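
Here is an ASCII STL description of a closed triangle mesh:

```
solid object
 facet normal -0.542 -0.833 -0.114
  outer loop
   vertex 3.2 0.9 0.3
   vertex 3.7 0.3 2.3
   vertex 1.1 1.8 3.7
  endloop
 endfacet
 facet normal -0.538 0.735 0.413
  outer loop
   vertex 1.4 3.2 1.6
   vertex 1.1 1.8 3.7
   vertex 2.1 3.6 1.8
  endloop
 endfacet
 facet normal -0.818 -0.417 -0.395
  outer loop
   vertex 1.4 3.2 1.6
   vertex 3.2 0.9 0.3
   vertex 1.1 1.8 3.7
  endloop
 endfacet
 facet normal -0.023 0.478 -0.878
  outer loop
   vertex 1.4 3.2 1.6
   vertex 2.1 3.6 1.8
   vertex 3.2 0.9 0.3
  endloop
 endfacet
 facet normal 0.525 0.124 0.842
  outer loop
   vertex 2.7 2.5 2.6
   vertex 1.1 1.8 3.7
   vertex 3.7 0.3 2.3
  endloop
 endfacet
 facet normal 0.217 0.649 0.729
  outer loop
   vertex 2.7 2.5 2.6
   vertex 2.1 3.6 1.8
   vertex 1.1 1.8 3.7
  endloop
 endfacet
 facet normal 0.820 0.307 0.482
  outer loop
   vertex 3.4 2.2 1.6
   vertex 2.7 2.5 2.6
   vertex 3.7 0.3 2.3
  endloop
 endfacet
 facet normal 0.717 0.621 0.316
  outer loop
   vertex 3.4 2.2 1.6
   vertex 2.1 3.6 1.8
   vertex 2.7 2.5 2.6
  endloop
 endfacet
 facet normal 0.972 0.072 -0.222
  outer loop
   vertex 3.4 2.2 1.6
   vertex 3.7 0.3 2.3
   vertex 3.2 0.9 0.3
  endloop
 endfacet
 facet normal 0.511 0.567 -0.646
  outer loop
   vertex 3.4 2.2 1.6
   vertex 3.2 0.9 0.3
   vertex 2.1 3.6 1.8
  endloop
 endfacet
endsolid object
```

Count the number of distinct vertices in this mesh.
7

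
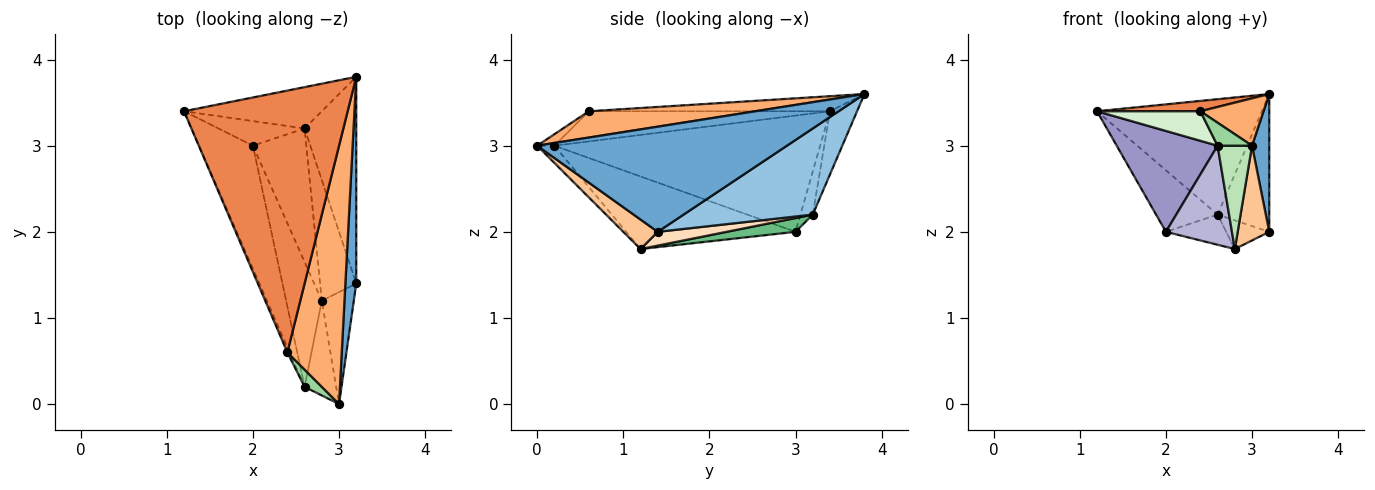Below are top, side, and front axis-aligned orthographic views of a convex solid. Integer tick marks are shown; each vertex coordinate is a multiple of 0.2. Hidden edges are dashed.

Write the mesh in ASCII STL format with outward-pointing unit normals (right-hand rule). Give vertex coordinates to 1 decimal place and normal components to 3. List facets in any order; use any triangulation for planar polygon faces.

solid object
 facet normal 0.992 -0.068 0.103
  outer loop
   vertex 3.0 0.0 3.0
   vertex 3.2 1.4 2.0
   vertex 3.2 3.8 3.6
  endloop
 endfacet
 facet normal 0.811 0.324 -0.487
  outer loop
   vertex 2.6 3.2 2.2
   vertex 3.2 3.8 3.6
   vertex 3.2 1.4 2.0
  endloop
 endfacet
 facet normal -0.153 0.930 -0.333
  outer loop
   vertex 2.6 3.2 2.2
   vertex 1.2 3.4 3.4
   vertex 3.2 3.8 3.6
  endloop
 endfacet
 facet normal -0.183 0.913 -0.365
  outer loop
   vertex 2.6 3.2 2.2
   vertex 2.0 3.0 2.0
   vertex 1.2 3.4 3.4
  endloop
 endfacet
 facet normal -0.092 -0.039 0.995
  outer loop
   vertex 2.4 0.6 3.4
   vertex 3.2 3.8 3.6
   vertex 1.2 3.4 3.4
  endloop
 endfacet
 facet normal 0.429 -0.163 0.888
  outer loop
   vertex 2.4 0.6 3.4
   vertex 3.0 0.0 3.0
   vertex 3.2 3.8 3.6
  endloop
 endfacet
 facet normal 0.576 -0.528 -0.624
  outer loop
   vertex 2.8 1.2 1.8
   vertex 3.2 1.4 2.0
   vertex 3.0 0.0 3.0
  endloop
 endfacet
 facet normal 0.347 0.217 -0.912
  outer loop
   vertex 2.8 1.2 1.8
   vertex 2.6 3.2 2.2
   vertex 3.2 1.4 2.0
  endloop
 endfacet
 facet normal 0.244 0.214 -0.946
  outer loop
   vertex 2.8 1.2 1.8
   vertex 2.0 3.0 2.0
   vertex 2.6 3.2 2.2
  endloop
 endfacet
 facet normal -0.371 -0.743 0.557
  outer loop
   vertex 2.6 0.2 3.0
   vertex 3.0 0.0 3.0
   vertex 2.4 0.6 3.4
  endloop
 endfacet
 facet normal -0.346 -0.692 -0.634
  outer loop
   vertex 2.6 0.2 3.0
   vertex 2.8 1.2 1.8
   vertex 3.0 0.0 3.0
  endloop
 endfacet
 facet normal -0.917 -0.393 -0.066
  outer loop
   vertex 2.6 0.2 3.0
   vertex 2.4 0.6 3.4
   vertex 1.2 3.4 3.4
  endloop
 endfacet
 facet normal -0.858 -0.326 -0.397
  outer loop
   vertex 2.6 0.2 3.0
   vertex 1.2 3.4 3.4
   vertex 2.0 3.0 2.0
  endloop
 endfacet
 facet normal -0.847 -0.330 -0.416
  outer loop
   vertex 2.6 0.2 3.0
   vertex 2.0 3.0 2.0
   vertex 2.8 1.2 1.8
  endloop
 endfacet
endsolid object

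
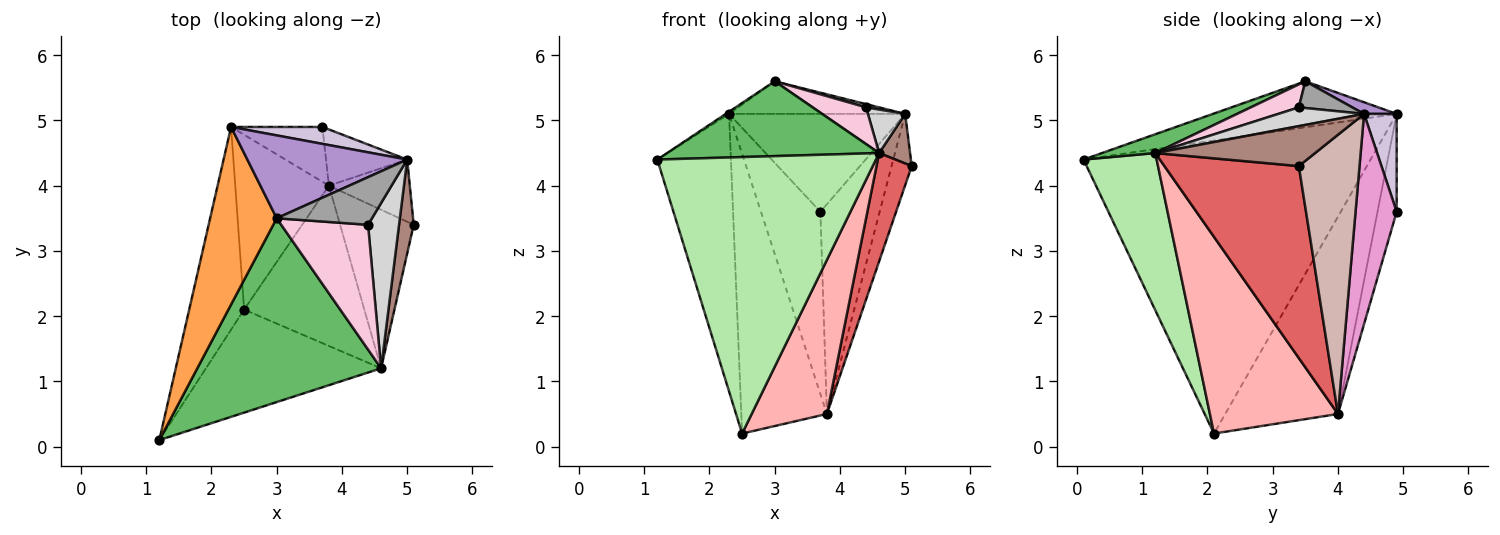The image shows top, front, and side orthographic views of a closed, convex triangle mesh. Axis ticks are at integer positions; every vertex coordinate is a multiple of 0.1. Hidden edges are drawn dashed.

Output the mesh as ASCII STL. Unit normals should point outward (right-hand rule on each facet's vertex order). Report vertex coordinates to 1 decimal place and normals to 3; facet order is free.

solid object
 facet normal -0.953 0.244 -0.179
  outer loop
   vertex 2.5 2.1 0.2
   vertex 1.2 0.1 4.4
   vertex 2.3 4.9 5.1
  endloop
 endfacet
 facet normal -0.745 0.566 -0.354
  outer loop
   vertex 3.8 4.0 0.5
   vertex 2.5 2.1 0.2
   vertex 2.3 4.9 5.1
  endloop
 endfacet
 facet normal -0.568 0.010 0.823
  outer loop
   vertex 3.0 3.5 5.6
   vertex 2.3 4.9 5.1
   vertex 1.2 0.1 4.4
  endloop
 endfacet
 facet normal -0.295 0.915 -0.275
  outer loop
   vertex 3.7 4.9 3.6
   vertex 3.8 4.0 0.5
   vertex 2.3 4.9 5.1
  endloop
 endfacet
 facet normal 0.094 -0.375 0.922
  outer loop
   vertex 4.6 1.2 4.5
   vertex 3.0 3.5 5.6
   vertex 1.2 0.1 4.4
  endloop
 endfacet
 facet normal 0.299 -0.894 -0.333
  outer loop
   vertex 4.6 1.2 4.5
   vertex 1.2 0.1 4.4
   vertex 2.5 2.1 0.2
  endloop
 endfacet
 facet normal 0.907 -0.238 -0.348
  outer loop
   vertex 4.6 1.2 4.5
   vertex 3.8 4.0 0.5
   vertex 5.1 3.4 4.3
  endloop
 endfacet
 facet normal 0.763 -0.448 -0.466
  outer loop
   vertex 4.6 1.2 4.5
   vertex 2.5 2.1 0.2
   vertex 3.8 4.0 0.5
  endloop
 endfacet
 facet normal 0.068 0.365 0.928
  outer loop
   vertex 5.0 4.4 5.1
   vertex 2.3 4.9 5.1
   vertex 3.0 3.5 5.6
  endloop
 endfacet
 facet normal 0.180 0.969 0.168
  outer loop
   vertex 5.0 4.4 5.1
   vertex 3.7 4.9 3.6
   vertex 2.3 4.9 5.1
  endloop
 endfacet
 facet normal 0.924 -0.179 0.339
  outer loop
   vertex 5.0 4.4 5.1
   vertex 4.6 1.2 4.5
   vertex 5.1 3.4 4.3
  endloop
 endfacet
 facet normal 0.915 0.304 -0.265
  outer loop
   vertex 5.0 4.4 5.1
   vertex 5.1 3.4 4.3
   vertex 3.8 4.0 0.5
  endloop
 endfacet
 facet normal 0.557 0.802 -0.215
  outer loop
   vertex 5.0 4.4 5.1
   vertex 3.8 4.0 0.5
   vertex 3.7 4.9 3.6
  endloop
 endfacet
 facet normal 0.246 -0.273 0.930
  outer loop
   vertex 4.4 3.4 5.2
   vertex 3.0 3.5 5.6
   vertex 4.6 1.2 4.5
  endloop
 endfacet
 facet normal 0.270 -0.066 0.961
  outer loop
   vertex 4.4 3.4 5.2
   vertex 5.0 4.4 5.1
   vertex 3.0 3.5 5.6
  endloop
 endfacet
 facet normal 0.505 -0.220 0.835
  outer loop
   vertex 4.4 3.4 5.2
   vertex 4.6 1.2 4.5
   vertex 5.0 4.4 5.1
  endloop
 endfacet
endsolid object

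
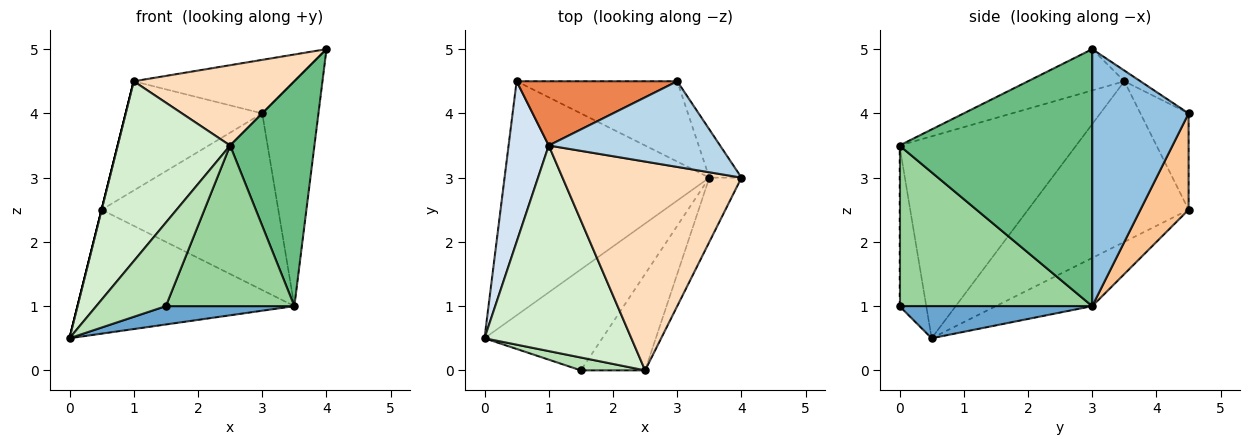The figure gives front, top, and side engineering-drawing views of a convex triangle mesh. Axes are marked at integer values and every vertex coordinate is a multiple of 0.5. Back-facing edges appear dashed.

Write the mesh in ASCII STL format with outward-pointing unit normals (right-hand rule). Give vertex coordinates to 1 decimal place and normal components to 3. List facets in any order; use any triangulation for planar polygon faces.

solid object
 facet normal 0.259 -0.173 -0.950
  outer loop
   vertex 3.5 3.0 1.0
   vertex 1.5 0.0 1.0
   vertex 0.0 0.5 0.5
  endloop
 endfacet
 facet normal 0.859 0.501 -0.107
  outer loop
   vertex 3.5 3.0 1.0
   vertex 3.0 4.5 4.0
   vertex 4.0 3.0 5.0
  endloop
 endfacet
 facet normal -0.053 0.529 0.847
  outer loop
   vertex 1.0 3.5 4.5
   vertex 4.0 3.0 5.0
   vertex 3.0 4.5 4.0
  endloop
 endfacet
 facet normal -0.970 0.000 0.243
  outer loop
   vertex 0.5 4.5 2.5
   vertex 0.0 0.5 0.5
   vertex 1.0 3.5 4.5
  endloop
 endfacet
 facet normal -0.291 0.825 0.485
  outer loop
   vertex 0.5 4.5 2.5
   vertex 1.0 3.5 4.5
   vertex 3.0 4.5 4.0
  endloop
 endfacet
 facet normal -0.204 0.458 -0.865
  outer loop
   vertex 0.5 4.5 2.5
   vertex 3.5 3.0 1.0
   vertex 0.0 0.5 0.5
  endloop
 endfacet
 facet normal 0.241 0.884 -0.402
  outer loop
   vertex 0.5 4.5 2.5
   vertex 3.0 4.5 4.0
   vertex 3.5 3.0 1.0
  endloop
 endfacet
 facet normal -0.211 -0.351 0.912
  outer loop
   vertex 2.5 0.0 3.5
   vertex 4.0 3.0 5.0
   vertex 1.0 3.5 4.5
  endloop
 endfacet
 facet normal 0.910 -0.398 -0.114
  outer loop
   vertex 2.5 0.0 3.5
   vertex 3.5 3.0 1.0
   vertex 4.0 3.0 5.0
  endloop
 endfacet
 facet normal 0.789 -0.526 -0.316
  outer loop
   vertex 2.5 0.0 3.5
   vertex 1.5 0.0 1.0
   vertex 3.5 3.0 1.0
  endloop
 endfacet
 facet normal -0.355 -0.924 0.142
  outer loop
   vertex 2.5 0.0 3.5
   vertex 0.0 0.5 0.5
   vertex 1.5 0.0 1.0
  endloop
 endfacet
 facet normal -0.719 -0.458 0.523
  outer loop
   vertex 2.5 0.0 3.5
   vertex 1.0 3.5 4.5
   vertex 0.0 0.5 0.5
  endloop
 endfacet
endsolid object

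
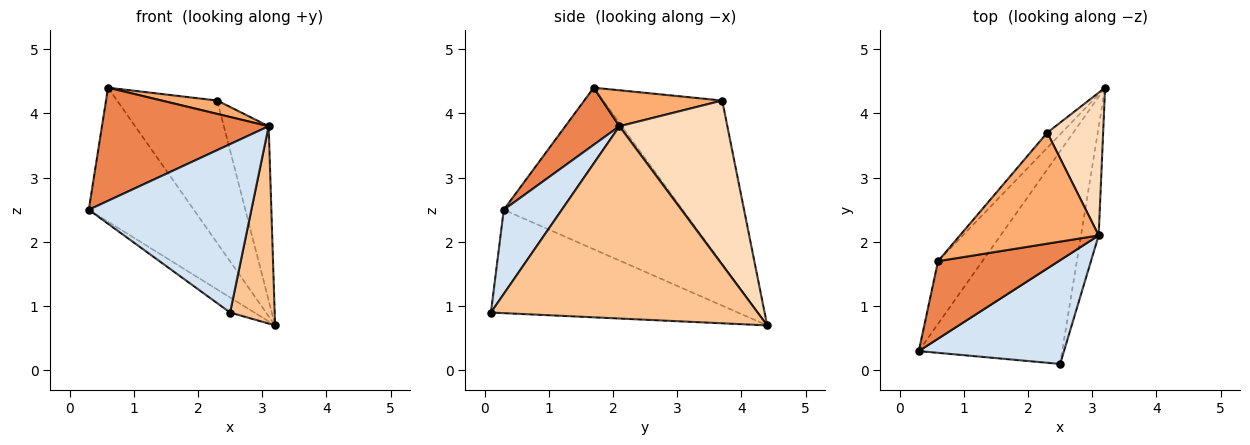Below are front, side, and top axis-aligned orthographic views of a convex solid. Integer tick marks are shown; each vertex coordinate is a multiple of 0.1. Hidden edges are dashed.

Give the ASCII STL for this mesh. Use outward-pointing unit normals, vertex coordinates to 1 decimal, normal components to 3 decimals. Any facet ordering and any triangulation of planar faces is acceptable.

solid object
 facet normal -0.584 0.057 -0.810
  outer loop
   vertex 2.5 0.1 0.9
   vertex 0.3 0.3 2.5
   vertex 3.2 4.4 0.7
  endloop
 endfacet
 facet normal -0.839 0.492 -0.230
  outer loop
   vertex 0.6 1.7 4.4
   vertex 3.2 4.4 0.7
   vertex 0.3 0.3 2.5
  endloop
 endfacet
 facet normal -0.764 0.642 -0.068
  outer loop
   vertex 2.3 3.7 4.2
   vertex 3.2 4.4 0.7
   vertex 0.6 1.7 4.4
  endloop
 endfacet
 facet normal 0.291 -0.815 0.502
  outer loop
   vertex 3.1 2.1 3.8
   vertex 0.3 0.3 2.5
   vertex 2.5 0.1 0.9
  endloop
 endfacet
 facet normal 0.259 -0.797 0.546
  outer loop
   vertex 3.1 2.1 3.8
   vertex 0.6 1.7 4.4
   vertex 0.3 0.3 2.5
  endloop
 endfacet
 facet normal 0.249 -0.116 0.961
  outer loop
   vertex 3.1 2.1 3.8
   vertex 2.3 3.7 4.2
   vertex 0.6 1.7 4.4
  endloop
 endfacet
 facet normal 0.982 -0.164 -0.090
  outer loop
   vertex 3.1 2.1 3.8
   vertex 2.5 0.1 0.9
   vertex 3.2 4.4 0.7
  endloop
 endfacet
 facet normal 0.881 0.366 0.300
  outer loop
   vertex 3.1 2.1 3.8
   vertex 3.2 4.4 0.7
   vertex 2.3 3.7 4.2
  endloop
 endfacet
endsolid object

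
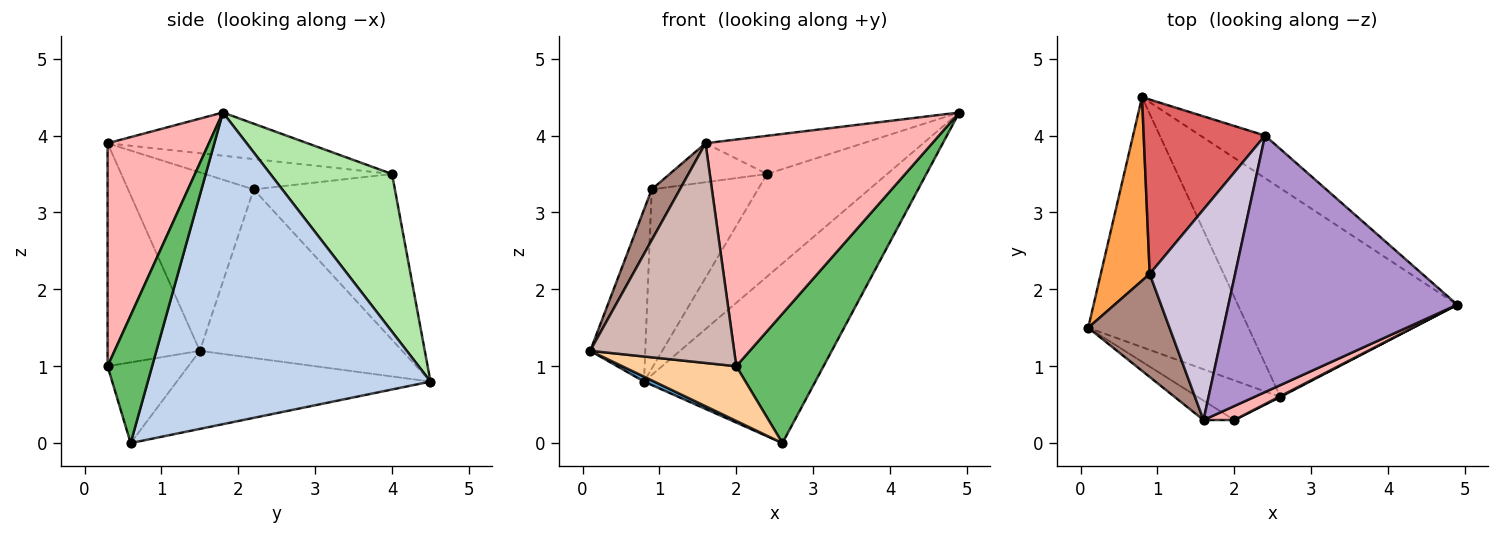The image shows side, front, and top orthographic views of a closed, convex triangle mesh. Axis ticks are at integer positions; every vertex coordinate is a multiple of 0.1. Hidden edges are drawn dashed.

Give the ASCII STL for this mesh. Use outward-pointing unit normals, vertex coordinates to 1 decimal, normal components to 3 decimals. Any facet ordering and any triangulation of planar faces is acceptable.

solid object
 facet normal -0.438 -0.018 -0.899
  outer loop
   vertex 2.6 0.6 0.0
   vertex 0.1 1.5 1.2
   vertex 0.8 4.5 0.8
  endloop
 endfacet
 facet normal 0.733 0.444 -0.516
  outer loop
   vertex 2.6 0.6 0.0
   vertex 0.8 4.5 0.8
   vertex 4.9 1.8 4.3
  endloop
 endfacet
 facet normal -0.929 0.253 0.270
  outer loop
   vertex 0.9 2.2 3.3
   vertex 0.8 4.5 0.8
   vertex 0.1 1.5 1.2
  endloop
 endfacet
 facet normal -0.497 -0.703 -0.509
  outer loop
   vertex 2.0 0.3 1.0
   vertex 0.1 1.5 1.2
   vertex 2.6 0.6 0.0
  endloop
 endfacet
 facet normal 0.454 -0.891 0.005
  outer loop
   vertex 2.0 0.3 1.0
   vertex 2.6 0.6 0.0
   vertex 4.9 1.8 4.3
  endloop
 endfacet
 facet normal 0.683 0.675 -0.280
  outer loop
   vertex 2.4 4.0 3.5
   vertex 4.9 1.8 4.3
   vertex 0.8 4.5 0.8
  endloop
 endfacet
 facet normal -0.690 0.519 0.505
  outer loop
   vertex 2.4 4.0 3.5
   vertex 0.8 4.5 0.8
   vertex 0.9 2.2 3.3
  endloop
 endfacet
 facet normal 0.407 -0.911 0.056
  outer loop
   vertex 1.6 0.3 3.9
   vertex 2.0 0.3 1.0
   vertex 4.9 1.8 4.3
  endloop
 endfacet
 facet normal -0.184 0.145 0.972
  outer loop
   vertex 1.6 0.3 3.9
   vertex 4.9 1.8 4.3
   vertex 2.4 4.0 3.5
  endloop
 endfacet
 facet normal -0.330 0.172 0.928
  outer loop
   vertex 1.6 0.3 3.9
   vertex 2.4 4.0 3.5
   vertex 0.9 2.2 3.3
  endloop
 endfacet
 facet normal -0.892 -0.200 0.406
  outer loop
   vertex 1.6 0.3 3.9
   vertex 0.9 2.2 3.3
   vertex 0.1 1.5 1.2
  endloop
 endfacet
 facet normal -0.538 -0.840 -0.074
  outer loop
   vertex 1.6 0.3 3.9
   vertex 0.1 1.5 1.2
   vertex 2.0 0.3 1.0
  endloop
 endfacet
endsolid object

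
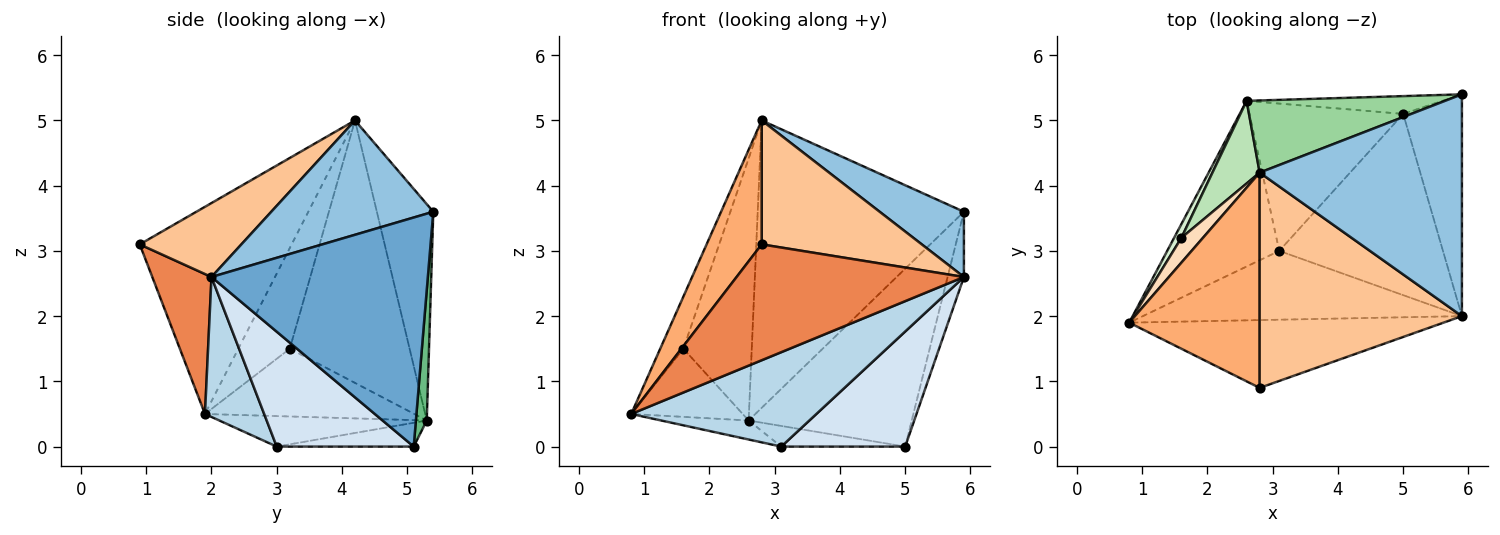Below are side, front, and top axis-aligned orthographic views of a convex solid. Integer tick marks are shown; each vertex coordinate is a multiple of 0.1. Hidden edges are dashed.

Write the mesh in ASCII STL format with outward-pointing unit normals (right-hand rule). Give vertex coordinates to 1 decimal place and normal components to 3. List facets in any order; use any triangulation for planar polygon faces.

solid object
 facet normal 0.966 0.073 -0.248
  outer loop
   vertex 5.0 5.1 0.0
   vertex 5.9 5.4 3.6
   vertex 5.9 2.0 2.6
  endloop
 endfacet
 facet normal 0.477 -0.248 0.843
  outer loop
   vertex 2.8 4.2 5.0
   vertex 5.9 2.0 2.6
   vertex 5.9 5.4 3.6
  endloop
 endfacet
 facet normal 0.250 -0.782 -0.570
  outer loop
   vertex 3.1 3.0 0.0
   vertex 5.9 2.0 2.6
   vertex 0.8 1.9 0.5
  endloop
 endfacet
 facet normal 0.510 -0.461 -0.726
  outer loop
   vertex 3.1 3.0 0.0
   vertex 5.0 5.1 0.0
   vertex 5.9 2.0 2.6
  endloop
 endfacet
 facet normal 0.219 -0.842 -0.493
  outer loop
   vertex 2.8 0.9 3.1
   vertex 0.8 1.9 0.5
   vertex 5.9 2.0 2.6
  endloop
 endfacet
 facet normal -0.809 -0.293 0.509
  outer loop
   vertex 2.8 0.9 3.1
   vertex 2.8 4.2 5.0
   vertex 0.8 1.9 0.5
  endloop
 endfacet
 facet normal 0.302 -0.476 0.826
  outer loop
   vertex 2.8 0.9 3.1
   vertex 5.9 2.0 2.6
   vertex 2.8 4.2 5.0
  endloop
 endfacet
 facet normal -0.895 0.403 0.192
  outer loop
   vertex 1.6 3.2 1.5
   vertex 0.8 1.9 0.5
   vertex 2.8 4.2 5.0
  endloop
 endfacet
 facet normal 0.066 0.993 -0.099
  outer loop
   vertex 2.6 5.3 0.4
   vertex 5.9 5.4 3.6
   vertex 5.0 5.1 0.0
  endloop
 endfacet
 facet normal -0.257 0.937 0.235
  outer loop
   vertex 2.6 5.3 0.4
   vertex 2.8 4.2 5.0
   vertex 5.9 5.4 3.6
  endloop
 endfacet
 facet normal -0.858 0.490 0.154
  outer loop
   vertex 2.6 5.3 0.4
   vertex 1.6 3.2 1.5
   vertex 2.8 4.2 5.0
  endloop
 endfacet
 facet normal -0.879 0.468 0.095
  outer loop
   vertex 2.6 5.3 0.4
   vertex 0.8 1.9 0.5
   vertex 1.6 3.2 1.5
  endloop
 endfacet
 facet normal -0.261 0.110 -0.959
  outer loop
   vertex 2.6 5.3 0.4
   vertex 3.1 3.0 0.0
   vertex 0.8 1.9 0.5
  endloop
 endfacet
 facet normal -0.152 0.137 -0.979
  outer loop
   vertex 2.6 5.3 0.4
   vertex 5.0 5.1 0.0
   vertex 3.1 3.0 0.0
  endloop
 endfacet
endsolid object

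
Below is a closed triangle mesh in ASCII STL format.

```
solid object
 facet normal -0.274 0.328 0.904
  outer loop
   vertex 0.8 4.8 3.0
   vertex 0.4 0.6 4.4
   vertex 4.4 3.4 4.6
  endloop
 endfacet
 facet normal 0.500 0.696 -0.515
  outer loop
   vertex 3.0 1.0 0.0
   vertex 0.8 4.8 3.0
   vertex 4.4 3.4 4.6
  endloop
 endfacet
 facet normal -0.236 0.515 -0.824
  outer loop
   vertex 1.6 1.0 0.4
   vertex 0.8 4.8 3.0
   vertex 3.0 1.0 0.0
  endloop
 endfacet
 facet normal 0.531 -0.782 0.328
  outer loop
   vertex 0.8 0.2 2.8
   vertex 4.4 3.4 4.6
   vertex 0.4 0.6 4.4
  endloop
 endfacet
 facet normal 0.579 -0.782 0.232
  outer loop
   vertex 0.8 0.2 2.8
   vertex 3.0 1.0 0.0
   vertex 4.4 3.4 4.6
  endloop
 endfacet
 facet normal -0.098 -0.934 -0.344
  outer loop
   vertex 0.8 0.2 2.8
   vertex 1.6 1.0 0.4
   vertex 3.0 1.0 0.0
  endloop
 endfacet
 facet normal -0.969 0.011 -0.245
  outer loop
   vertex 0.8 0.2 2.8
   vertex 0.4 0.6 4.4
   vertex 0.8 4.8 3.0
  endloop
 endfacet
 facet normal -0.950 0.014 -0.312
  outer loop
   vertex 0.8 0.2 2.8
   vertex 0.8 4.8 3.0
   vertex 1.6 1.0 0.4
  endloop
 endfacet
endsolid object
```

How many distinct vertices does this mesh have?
6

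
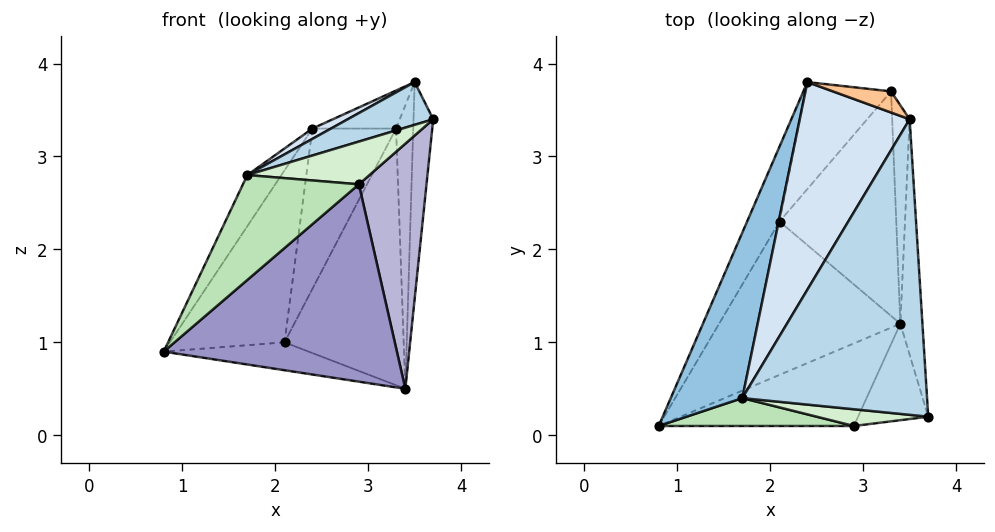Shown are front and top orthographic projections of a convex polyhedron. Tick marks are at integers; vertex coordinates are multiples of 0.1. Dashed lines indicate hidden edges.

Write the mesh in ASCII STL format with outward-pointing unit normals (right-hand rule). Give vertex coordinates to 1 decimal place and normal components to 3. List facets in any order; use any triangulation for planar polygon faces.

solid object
 facet normal 0.994 0.072 -0.078
  outer loop
   vertex 3.5 3.4 3.8
   vertex 3.7 0.2 3.4
   vertex 3.4 1.2 0.5
  endloop
 endfacet
 facet normal -0.904 0.126 0.408
  outer loop
   vertex 1.7 0.4 2.8
   vertex 2.4 3.8 3.3
   vertex 0.8 0.1 0.9
  endloop
 endfacet
 facet normal -0.297 -0.137 0.945
  outer loop
   vertex 1.7 0.4 2.8
   vertex 3.7 0.2 3.4
   vertex 3.5 3.4 3.8
  endloop
 endfacet
 facet normal -0.427 -0.045 0.903
  outer loop
   vertex 1.7 0.4 2.8
   vertex 3.5 3.4 3.8
   vertex 2.4 3.8 3.3
  endloop
 endfacet
 facet normal -0.836 0.504 -0.220
  outer loop
   vertex 2.1 2.3 1.0
   vertex 0.8 0.1 0.9
   vertex 2.4 3.8 3.3
  endloop
 endfacet
 facet normal -0.221 0.174 -0.959
  outer loop
   vertex 2.1 2.3 1.0
   vertex 3.4 1.2 0.5
   vertex 0.8 0.1 0.9
  endloop
 endfacet
 facet normal 0.097 0.870 0.483
  outer loop
   vertex 3.3 3.7 3.3
   vertex 2.4 3.8 3.3
   vertex 3.5 3.4 3.8
  endloop
 endfacet
 facet normal 0.938 0.274 -0.211
  outer loop
   vertex 3.3 3.7 3.3
   vertex 3.5 3.4 3.8
   vertex 3.4 1.2 0.5
  endloop
 endfacet
 facet normal 0.092 0.829 -0.552
  outer loop
   vertex 3.3 3.7 3.3
   vertex 2.1 2.3 1.0
   vertex 2.4 3.8 3.3
  endloop
 endfacet
 facet normal 0.358 0.703 -0.615
  outer loop
   vertex 3.3 3.7 3.3
   vertex 3.4 1.2 0.5
   vertex 2.1 2.3 1.0
  endloop
 endfacet
 facet normal -0.215 -0.944 0.251
  outer loop
   vertex 2.9 0.1 2.7
   vertex 1.7 0.4 2.8
   vertex 0.8 0.1 0.9
  endloop
 endfacet
 facet normal -0.198 -0.913 0.357
  outer loop
   vertex 2.9 0.1 2.7
   vertex 3.7 0.2 3.4
   vertex 1.7 0.4 2.8
  endloop
 endfacet
 facet normal 0.314 -0.876 -0.366
  outer loop
   vertex 2.9 0.1 2.7
   vertex 0.8 0.1 0.9
   vertex 3.4 1.2 0.5
  endloop
 endfacet
 facet normal 0.400 -0.853 -0.335
  outer loop
   vertex 2.9 0.1 2.7
   vertex 3.4 1.2 0.5
   vertex 3.7 0.2 3.4
  endloop
 endfacet
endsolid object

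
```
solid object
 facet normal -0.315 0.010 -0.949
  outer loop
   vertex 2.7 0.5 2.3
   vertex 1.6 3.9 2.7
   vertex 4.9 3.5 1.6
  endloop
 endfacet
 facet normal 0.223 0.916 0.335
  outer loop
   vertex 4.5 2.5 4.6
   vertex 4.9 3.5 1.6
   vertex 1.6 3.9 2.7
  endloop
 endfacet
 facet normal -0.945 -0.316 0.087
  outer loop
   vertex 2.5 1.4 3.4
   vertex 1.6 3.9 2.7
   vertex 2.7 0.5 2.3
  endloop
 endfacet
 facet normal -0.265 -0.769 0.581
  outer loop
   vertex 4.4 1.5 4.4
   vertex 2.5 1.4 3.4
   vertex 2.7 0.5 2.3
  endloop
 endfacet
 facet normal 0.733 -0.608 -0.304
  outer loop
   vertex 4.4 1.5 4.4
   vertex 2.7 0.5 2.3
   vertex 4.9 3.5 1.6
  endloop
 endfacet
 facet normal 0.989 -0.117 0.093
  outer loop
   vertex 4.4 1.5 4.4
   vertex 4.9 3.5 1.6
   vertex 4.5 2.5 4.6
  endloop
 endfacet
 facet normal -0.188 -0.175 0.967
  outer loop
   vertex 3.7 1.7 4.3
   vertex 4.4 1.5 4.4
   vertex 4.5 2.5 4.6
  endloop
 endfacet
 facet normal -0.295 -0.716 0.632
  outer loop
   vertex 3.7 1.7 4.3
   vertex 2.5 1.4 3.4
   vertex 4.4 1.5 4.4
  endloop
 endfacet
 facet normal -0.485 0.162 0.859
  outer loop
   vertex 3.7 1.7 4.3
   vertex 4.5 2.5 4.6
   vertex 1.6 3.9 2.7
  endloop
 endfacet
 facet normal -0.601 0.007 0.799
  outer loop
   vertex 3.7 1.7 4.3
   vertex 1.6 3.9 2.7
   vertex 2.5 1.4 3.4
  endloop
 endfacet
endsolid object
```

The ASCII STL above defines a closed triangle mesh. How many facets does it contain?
10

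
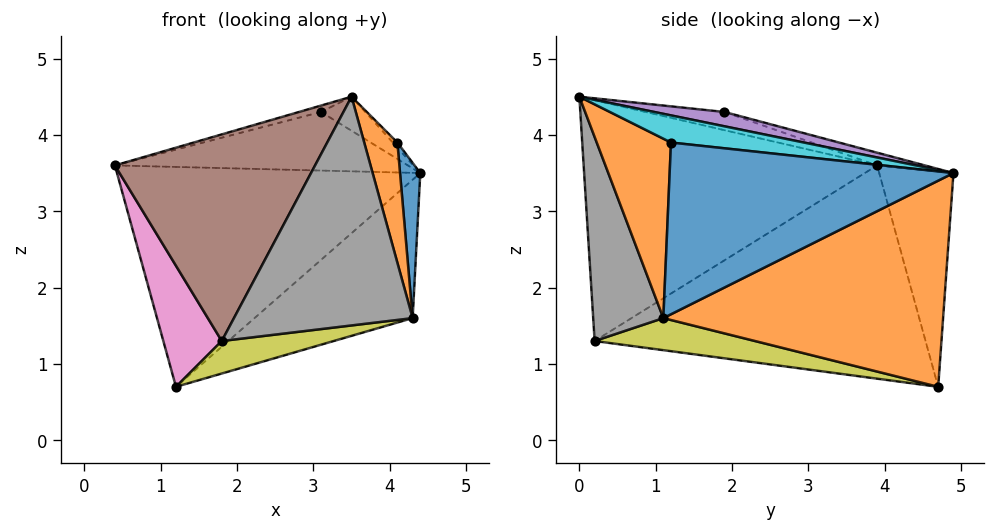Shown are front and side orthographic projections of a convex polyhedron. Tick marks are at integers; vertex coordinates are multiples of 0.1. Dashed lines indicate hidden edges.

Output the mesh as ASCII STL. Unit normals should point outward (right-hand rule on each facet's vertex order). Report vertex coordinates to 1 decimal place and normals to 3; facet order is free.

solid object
 facet normal -0.233 0.952 0.198
  outer loop
   vertex 1.2 4.7 0.7
   vertex 0.4 3.9 3.6
   vertex 4.4 4.9 3.5
  endloop
 endfacet
 facet normal 0.606 0.343 -0.717
  outer loop
   vertex 4.3 1.1 1.6
   vertex 1.2 4.7 0.7
   vertex 4.4 4.9 3.5
  endloop
 endfacet
 facet normal -0.045 0.276 0.960
  outer loop
   vertex 3.1 1.9 4.3
   vertex 4.4 4.9 3.5
   vertex 0.4 3.9 3.6
  endloop
 endfacet
 facet normal -0.210 0.059 0.976
  outer loop
   vertex 3.1 1.9 4.3
   vertex 0.4 3.9 3.6
   vertex 3.5 0.0 4.5
  endloop
 endfacet
 facet normal 0.240 0.152 0.959
  outer loop
   vertex 3.1 1.9 4.3
   vertex 3.5 0.0 4.5
   vertex 4.4 4.9 3.5
  endloop
 endfacet
 facet normal -0.766 -0.523 0.374
  outer loop
   vertex 1.8 0.2 1.3
   vertex 3.5 0.0 4.5
   vertex 0.4 3.9 3.6
  endloop
 endfacet
 facet normal -0.938 -0.166 -0.304
  outer loop
   vertex 1.8 0.2 1.3
   vertex 0.4 3.9 3.6
   vertex 1.2 4.7 0.7
  endloop
 endfacet
 facet normal 0.354 -0.903 -0.245
  outer loop
   vertex 1.8 0.2 1.3
   vertex 4.3 1.1 1.6
   vertex 3.5 0.0 4.5
  endloop
 endfacet
 facet normal 0.157 -0.110 -0.981
  outer loop
   vertex 1.8 0.2 1.3
   vertex 1.2 4.7 0.7
   vertex 4.3 1.1 1.6
  endloop
 endfacet
 facet normal 0.683 0.024 0.730
  outer loop
   vertex 4.1 1.2 3.9
   vertex 4.4 4.9 3.5
   vertex 3.5 0.0 4.5
  endloop
 endfacet
 facet normal 0.993 -0.071 0.089
  outer loop
   vertex 4.1 1.2 3.9
   vertex 4.3 1.1 1.6
   vertex 4.4 4.9 3.5
  endloop
 endfacet
 facet normal 0.909 -0.406 0.097
  outer loop
   vertex 4.1 1.2 3.9
   vertex 3.5 0.0 4.5
   vertex 4.3 1.1 1.6
  endloop
 endfacet
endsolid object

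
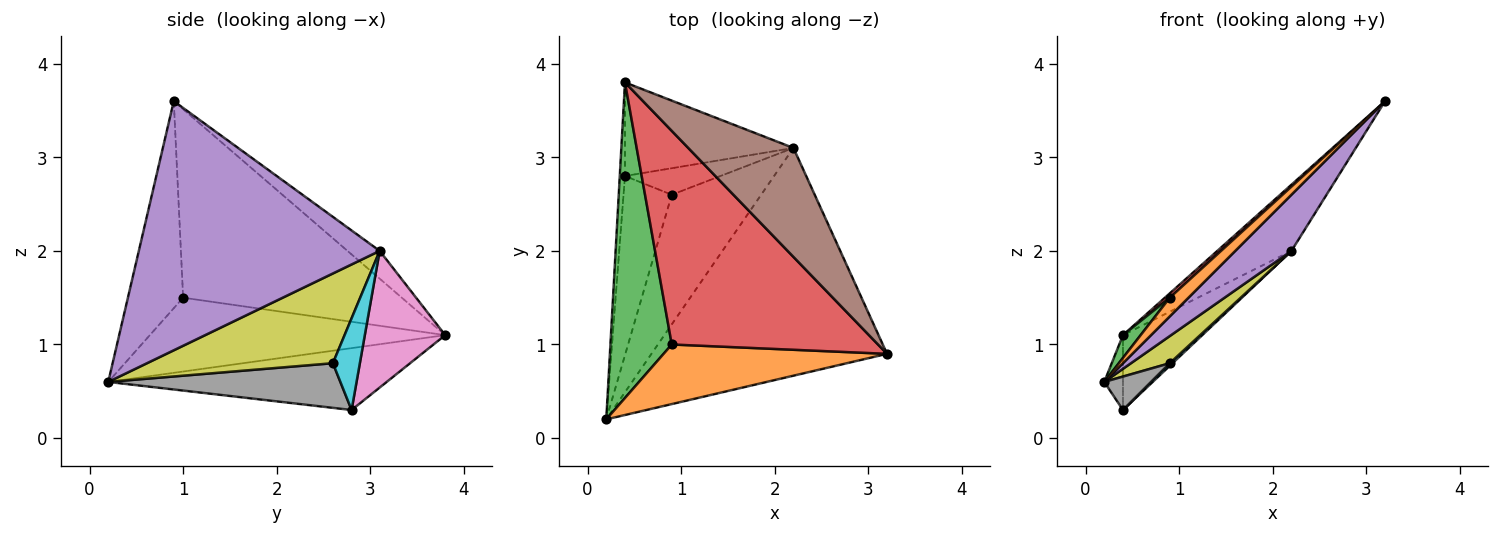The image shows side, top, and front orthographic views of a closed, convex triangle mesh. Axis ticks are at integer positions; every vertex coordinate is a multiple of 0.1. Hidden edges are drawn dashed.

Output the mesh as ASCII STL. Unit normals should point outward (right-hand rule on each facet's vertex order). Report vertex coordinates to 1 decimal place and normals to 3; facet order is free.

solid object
 facet normal -0.994 0.067 -0.084
  outer loop
   vertex 0.4 2.8 0.3
   vertex 0.2 0.2 0.6
   vertex 0.4 3.8 1.1
  endloop
 endfacet
 facet normal -0.662 -0.225 0.715
  outer loop
   vertex 0.9 1.0 1.5
   vertex 0.2 0.2 0.6
   vertex 3.2 0.9 3.6
  endloop
 endfacet
 facet normal -0.768 -0.046 0.638
  outer loop
   vertex 0.9 1.0 1.5
   vertex 0.4 3.8 1.1
   vertex 0.2 0.2 0.6
  endloop
 endfacet
 facet normal -0.675 -0.015 0.738
  outer loop
   vertex 0.9 1.0 1.5
   vertex 3.2 0.9 3.6
   vertex 0.4 3.8 1.1
  endloop
 endfacet
 facet normal 0.716 -0.167 -0.677
  outer loop
   vertex 2.2 3.1 2.0
   vertex 3.2 0.9 3.6
   vertex 0.2 0.2 0.6
  endloop
 endfacet
 facet normal -0.220 0.506 0.834
  outer loop
   vertex 2.2 3.1 2.0
   vertex 0.4 3.8 1.1
   vertex 3.2 0.9 3.6
  endloop
 endfacet
 facet normal 0.535 0.528 -0.660
  outer loop
   vertex 2.2 3.1 2.0
   vertex 0.4 2.8 0.3
   vertex 0.4 3.8 1.1
  endloop
 endfacet
 facet normal 0.673 -0.136 -0.727
  outer loop
   vertex 0.9 2.6 0.8
   vertex 0.2 0.2 0.6
   vertex 0.4 2.8 0.3
  endloop
 endfacet
 facet normal 0.701 -0.146 -0.698
  outer loop
   vertex 0.9 2.6 0.8
   vertex 2.2 3.1 2.0
   vertex 0.2 0.2 0.6
  endloop
 endfacet
 facet normal 0.691 -0.071 -0.719
  outer loop
   vertex 0.9 2.6 0.8
   vertex 0.4 2.8 0.3
   vertex 2.2 3.1 2.0
  endloop
 endfacet
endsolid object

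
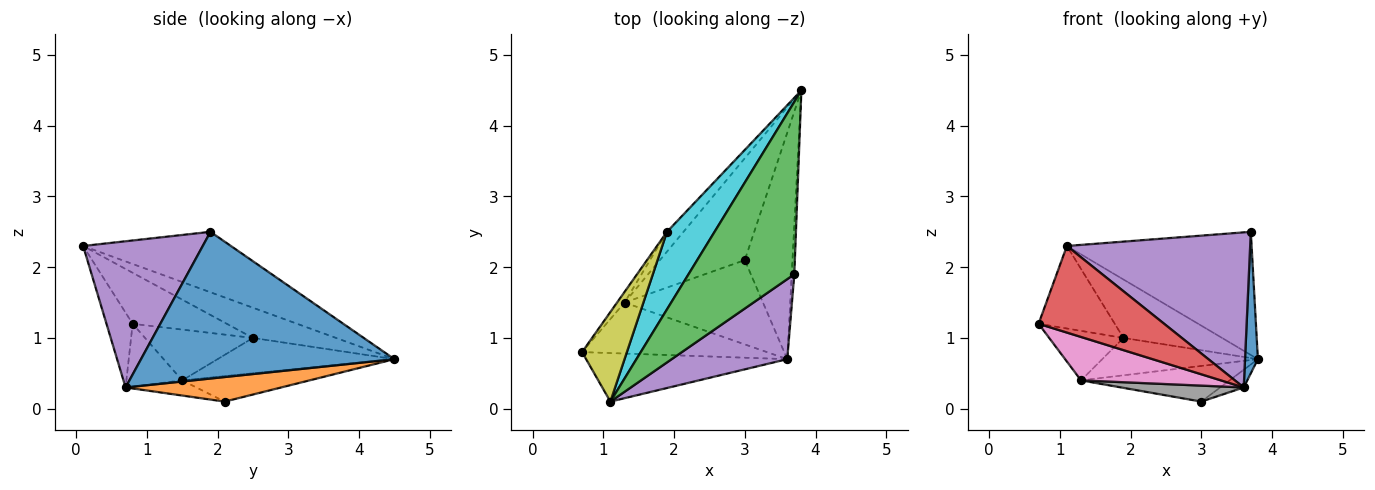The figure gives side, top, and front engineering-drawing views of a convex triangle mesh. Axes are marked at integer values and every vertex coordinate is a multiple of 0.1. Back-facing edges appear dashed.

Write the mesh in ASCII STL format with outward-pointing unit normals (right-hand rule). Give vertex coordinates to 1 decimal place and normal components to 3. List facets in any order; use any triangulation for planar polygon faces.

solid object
 facet normal 0.999 -0.051 -0.018
  outer loop
   vertex 3.6 0.7 0.3
   vertex 3.8 4.5 0.7
   vertex 3.7 1.9 2.5
  endloop
 endfacet
 facet normal 0.457 0.069 -0.887
  outer loop
   vertex 3.6 0.7 0.3
   vertex 3.0 2.1 0.1
   vertex 3.8 4.5 0.7
  endloop
 endfacet
 facet normal -0.422 0.527 0.738
  outer loop
   vertex 1.1 0.1 2.3
   vertex 3.7 1.9 2.5
   vertex 3.8 4.5 0.7
  endloop
 endfacet
 facet normal -0.179 -0.858 -0.481
  outer loop
   vertex 1.1 0.1 2.3
   vertex 0.7 0.8 1.2
   vertex 3.6 0.7 0.3
  endloop
 endfacet
 facet normal 0.502 -0.769 0.397
  outer loop
   vertex 1.1 0.1 2.3
   vertex 3.6 0.7 0.3
   vertex 3.7 1.9 2.5
  endloop
 endfacet
 facet normal -0.272 0.318 -0.908
  outer loop
   vertex 1.3 1.5 0.4
   vertex 3.8 4.5 0.7
   vertex 3.0 2.1 0.1
  endloop
 endfacet
 facet normal -0.250 -0.628 -0.737
  outer loop
   vertex 1.3 1.5 0.4
   vertex 3.6 0.7 0.3
   vertex 0.7 0.8 1.2
  endloop
 endfacet
 facet normal -0.107 -0.185 -0.977
  outer loop
   vertex 1.3 1.5 0.4
   vertex 3.0 2.1 0.1
   vertex 3.6 0.7 0.3
  endloop
 endfacet
 facet normal -0.642 0.519 0.564
  outer loop
   vertex 1.9 2.5 1.0
   vertex 0.7 0.8 1.2
   vertex 1.1 0.1 2.3
  endloop
 endfacet
 facet normal -0.452 0.537 0.712
  outer loop
   vertex 1.9 2.5 1.0
   vertex 1.1 0.1 2.3
   vertex 3.8 4.5 0.7
  endloop
 endfacet
 facet normal -0.818 0.563 -0.121
  outer loop
   vertex 1.9 2.5 1.0
   vertex 1.3 1.5 0.4
   vertex 0.7 0.8 1.2
  endloop
 endfacet
 facet normal -0.708 0.623 -0.331
  outer loop
   vertex 1.9 2.5 1.0
   vertex 3.8 4.5 0.7
   vertex 1.3 1.5 0.4
  endloop
 endfacet
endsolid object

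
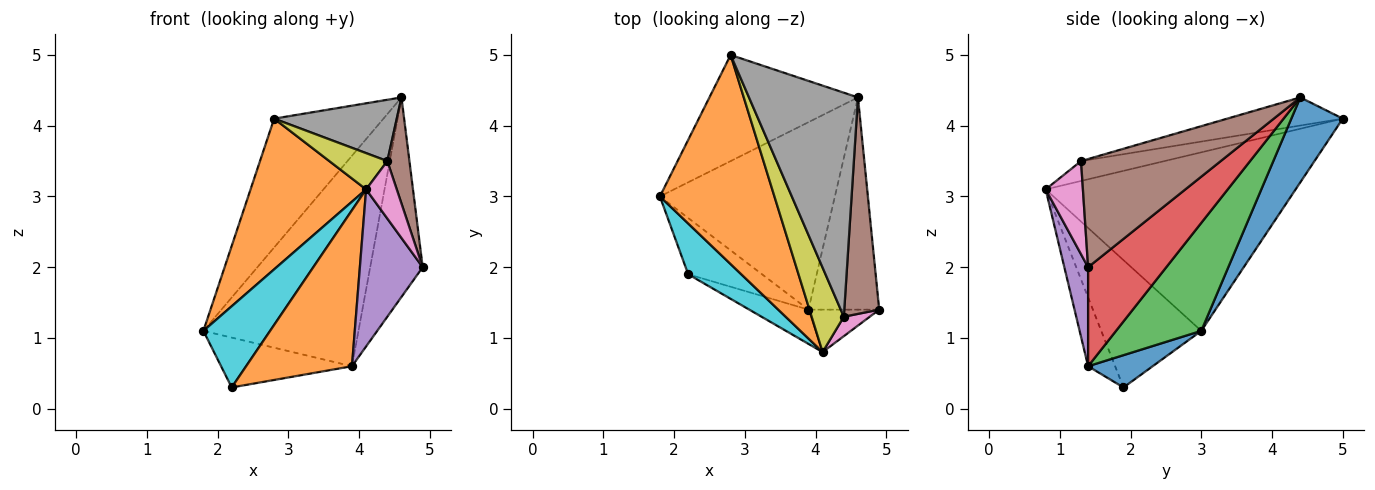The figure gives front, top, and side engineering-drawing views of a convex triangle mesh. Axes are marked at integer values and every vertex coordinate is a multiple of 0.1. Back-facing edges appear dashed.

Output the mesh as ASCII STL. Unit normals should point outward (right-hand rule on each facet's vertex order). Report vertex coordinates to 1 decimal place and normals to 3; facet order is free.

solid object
 facet normal 0.341 0.726 -0.598
  outer loop
   vertex 2.8 5.0 4.1
   vertex 4.6 4.4 4.4
   vertex 1.8 3.0 1.1
  endloop
 endfacet
 facet normal -0.784 -0.363 0.503
  outer loop
   vertex 2.8 5.0 4.1
   vertex 1.8 3.0 1.1
   vertex 4.1 0.8 3.1
  endloop
 endfacet
 facet normal 0.380 0.691 -0.615
  outer loop
   vertex 3.9 1.4 0.6
   vertex 1.8 3.0 1.1
   vertex 4.6 4.4 4.4
  endloop
 endfacet
 facet normal 0.714 0.479 -0.510
  outer loop
   vertex 3.9 1.4 0.6
   vertex 4.6 4.4 4.4
   vertex 4.9 1.4 2.0
  endloop
 endfacet
 facet normal 0.343 -0.907 -0.245
  outer loop
   vertex 3.9 1.4 0.6
   vertex 4.9 1.4 2.0
   vertex 4.1 0.8 3.1
  endloop
 endfacet
 facet normal 0.941 -0.149 0.304
  outer loop
   vertex 4.4 1.3 3.5
   vertex 4.9 1.4 2.0
   vertex 4.6 4.4 4.4
  endloop
 endfacet
 facet normal 0.755 -0.621 0.210
  outer loop
   vertex 4.4 1.3 3.5
   vertex 4.1 0.8 3.1
   vertex 4.9 1.4 2.0
  endloop
 endfacet
 facet normal -0.241 -0.256 0.936
  outer loop
   vertex 4.4 1.3 3.5
   vertex 4.6 4.4 4.4
   vertex 2.8 5.0 4.1
  endloop
 endfacet
 facet normal -0.494 -0.343 0.799
  outer loop
   vertex 4.4 1.3 3.5
   vertex 2.8 5.0 4.1
   vertex 4.1 0.8 3.1
  endloop
 endfacet
 facet normal -0.786 -0.524 0.328
  outer loop
   vertex 2.2 1.9 0.3
   vertex 4.1 0.8 3.1
   vertex 1.8 3.0 1.1
  endloop
 endfacet
 facet normal 0.311 0.630 -0.711
  outer loop
   vertex 2.2 1.9 0.3
   vertex 1.8 3.0 1.1
   vertex 3.9 1.4 0.6
  endloop
 endfacet
 facet normal -0.242 -0.948 -0.208
  outer loop
   vertex 2.2 1.9 0.3
   vertex 3.9 1.4 0.6
   vertex 4.1 0.8 3.1
  endloop
 endfacet
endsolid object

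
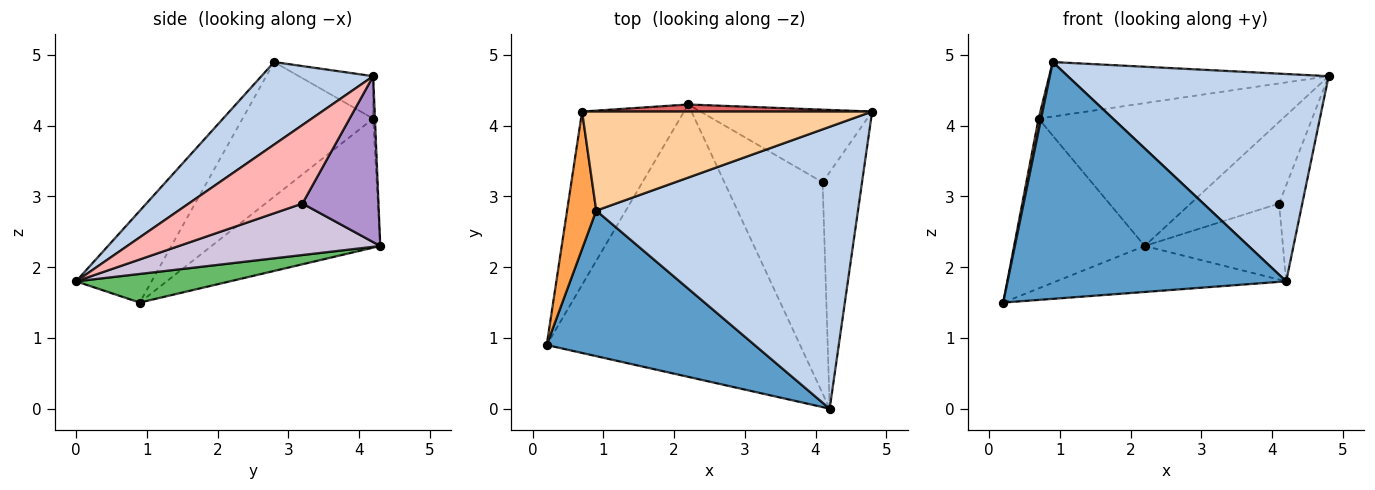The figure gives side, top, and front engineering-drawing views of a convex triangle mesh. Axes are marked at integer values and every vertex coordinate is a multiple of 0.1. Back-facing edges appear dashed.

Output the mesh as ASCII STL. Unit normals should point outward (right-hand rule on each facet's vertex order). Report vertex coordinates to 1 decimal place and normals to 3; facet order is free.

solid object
 facet normal -0.225 -0.830 0.510
  outer loop
   vertex 0.9 2.8 4.9
   vertex 0.2 0.9 1.5
   vertex 4.2 0.0 1.8
  endloop
 endfacet
 facet normal 0.246 -0.574 0.781
  outer loop
   vertex 0.9 2.8 4.9
   vertex 4.2 0.0 1.8
   vertex 4.8 4.2 4.7
  endloop
 endfacet
 facet normal -0.977 -0.019 0.212
  outer loop
   vertex 0.7 4.2 4.1
   vertex 0.2 0.9 1.5
   vertex 0.9 2.8 4.9
  endloop
 endfacet
 facet normal -0.127 0.478 0.869
  outer loop
   vertex 0.7 4.2 4.1
   vertex 0.9 2.8 4.9
   vertex 4.8 4.2 4.7
  endloop
 endfacet
 facet normal 0.111 0.165 -0.980
  outer loop
   vertex 2.2 4.3 2.3
   vertex 4.2 0.0 1.8
   vertex 0.2 0.9 1.5
  endloop
 endfacet
 facet normal -0.671 0.519 -0.530
  outer loop
   vertex 2.2 4.3 2.3
   vertex 0.2 0.9 1.5
   vertex 0.7 4.2 4.1
  endloop
 endfacet
 facet normal -0.007 0.999 0.049
  outer loop
   vertex 2.2 4.3 2.3
   vertex 0.7 4.2 4.1
   vertex 4.8 4.2 4.7
  endloop
 endfacet
 facet normal 0.879 0.179 -0.441
  outer loop
   vertex 4.1 3.2 2.9
   vertex 4.8 4.2 4.7
   vertex 4.2 0.0 1.8
  endloop
 endfacet
 facet normal 0.540 0.628 -0.559
  outer loop
   vertex 4.1 3.2 2.9
   vertex 2.2 4.3 2.3
   vertex 4.8 4.2 4.7
  endloop
 endfacet
 facet normal 0.442 0.304 -0.844
  outer loop
   vertex 4.1 3.2 2.9
   vertex 4.2 0.0 1.8
   vertex 2.2 4.3 2.3
  endloop
 endfacet
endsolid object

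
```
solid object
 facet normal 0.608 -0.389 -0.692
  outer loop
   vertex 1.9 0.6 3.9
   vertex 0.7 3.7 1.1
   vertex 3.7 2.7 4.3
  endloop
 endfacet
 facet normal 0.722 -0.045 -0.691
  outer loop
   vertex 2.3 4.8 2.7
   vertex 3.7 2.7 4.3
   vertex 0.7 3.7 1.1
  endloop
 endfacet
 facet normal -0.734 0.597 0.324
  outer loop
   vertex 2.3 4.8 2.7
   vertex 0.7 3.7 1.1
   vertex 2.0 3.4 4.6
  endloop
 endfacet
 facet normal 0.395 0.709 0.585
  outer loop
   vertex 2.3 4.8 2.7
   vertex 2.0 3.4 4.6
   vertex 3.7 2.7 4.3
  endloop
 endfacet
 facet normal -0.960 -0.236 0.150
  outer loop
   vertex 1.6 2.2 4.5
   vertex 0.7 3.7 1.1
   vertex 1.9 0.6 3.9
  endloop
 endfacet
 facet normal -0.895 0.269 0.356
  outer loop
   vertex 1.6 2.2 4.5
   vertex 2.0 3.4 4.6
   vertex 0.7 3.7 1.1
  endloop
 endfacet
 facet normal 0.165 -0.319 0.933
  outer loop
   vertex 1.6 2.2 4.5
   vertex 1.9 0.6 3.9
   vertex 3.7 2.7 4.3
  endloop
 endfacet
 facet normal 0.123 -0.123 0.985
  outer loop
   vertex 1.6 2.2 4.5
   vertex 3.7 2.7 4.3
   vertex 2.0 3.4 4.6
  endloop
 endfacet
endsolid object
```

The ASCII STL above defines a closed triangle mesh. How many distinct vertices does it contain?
6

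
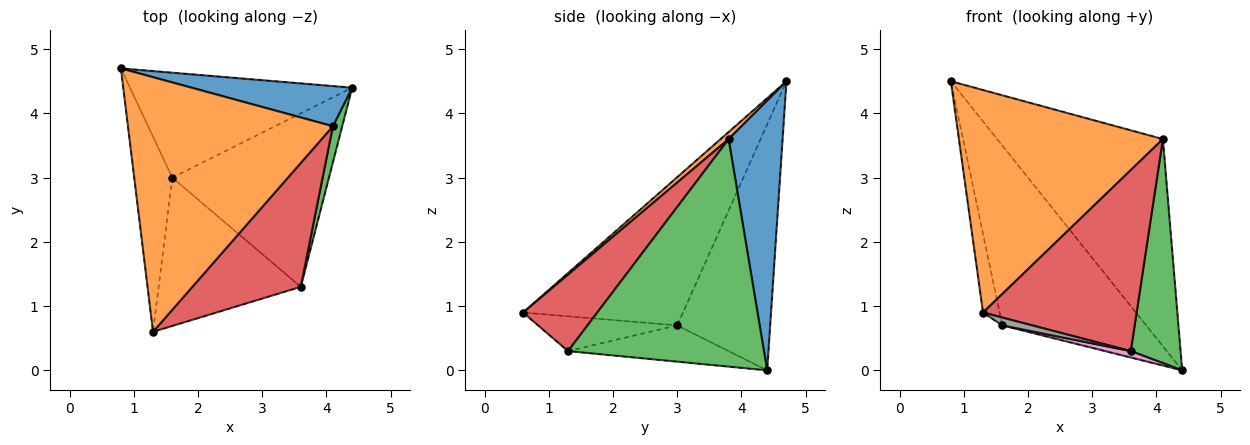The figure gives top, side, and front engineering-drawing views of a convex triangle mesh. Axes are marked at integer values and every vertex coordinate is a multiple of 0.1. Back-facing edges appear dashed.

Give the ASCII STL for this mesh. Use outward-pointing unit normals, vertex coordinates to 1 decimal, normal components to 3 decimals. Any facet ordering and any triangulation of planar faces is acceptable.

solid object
 facet normal 0.304 0.935 0.181
  outer loop
   vertex 4.1 3.8 3.6
   vertex 4.4 4.4 0.0
   vertex 0.8 4.7 4.5
  endloop
 endfacet
 facet normal 0.026 -0.658 0.753
  outer loop
   vertex 4.1 3.8 3.6
   vertex 0.8 4.7 4.5
   vertex 1.3 0.6 0.9
  endloop
 endfacet
 facet normal 0.968 -0.246 0.040
  outer loop
   vertex 3.6 1.3 0.3
   vertex 4.4 4.4 0.0
   vertex 4.1 3.8 3.6
  endloop
 endfacet
 facet normal 0.370 -0.767 0.525
  outer loop
   vertex 3.6 1.3 0.3
   vertex 4.1 3.8 3.6
   vertex 1.3 0.6 0.9
  endloop
 endfacet
 facet normal -0.487 0.754 -0.440
  outer loop
   vertex 1.6 3.0 0.7
   vertex 0.8 4.7 4.5
   vertex 4.4 4.4 0.0
  endloop
 endfacet
 facet normal -0.964 0.100 -0.248
  outer loop
   vertex 1.6 3.0 0.7
   vertex 1.3 0.6 0.9
   vertex 0.8 4.7 4.5
  endloop
 endfacet
 facet normal -0.225 -0.036 -0.974
  outer loop
   vertex 1.6 3.0 0.7
   vertex 4.4 4.4 0.0
   vertex 3.6 1.3 0.3
  endloop
 endfacet
 facet normal -0.237 -0.051 -0.970
  outer loop
   vertex 1.6 3.0 0.7
   vertex 3.6 1.3 0.3
   vertex 1.3 0.6 0.9
  endloop
 endfacet
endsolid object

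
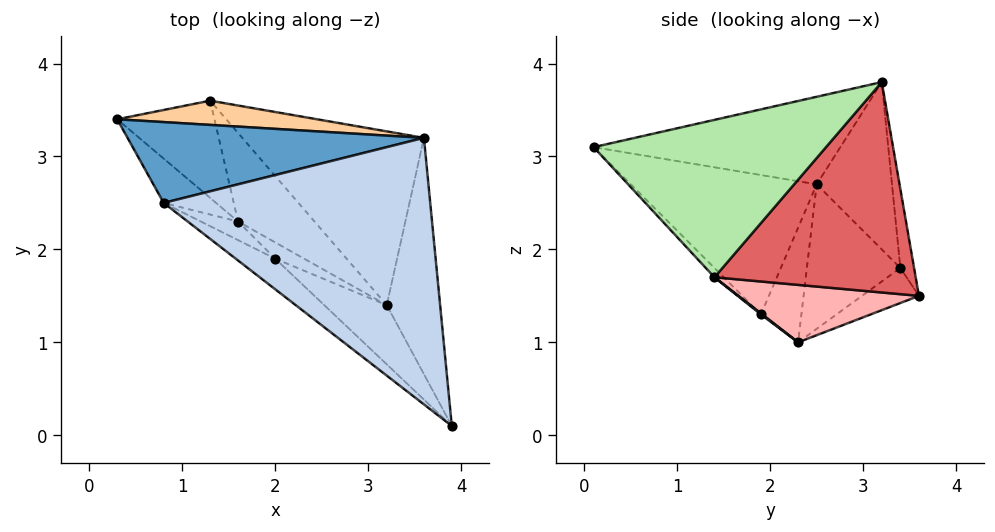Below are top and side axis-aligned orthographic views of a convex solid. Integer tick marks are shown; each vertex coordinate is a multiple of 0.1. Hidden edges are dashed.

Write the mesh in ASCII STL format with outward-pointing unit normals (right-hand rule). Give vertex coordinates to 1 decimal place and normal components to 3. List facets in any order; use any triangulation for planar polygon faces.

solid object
 facet normal -0.422 0.513 0.747
  outer loop
   vertex 0.8 2.5 2.7
   vertex 3.6 3.2 3.8
   vertex 0.3 3.4 1.8
  endloop
 endfacet
 facet normal -0.303 -0.238 0.923
  outer loop
   vertex 0.8 2.5 2.7
   vertex 3.9 0.1 3.1
   vertex 3.6 3.2 3.8
  endloop
 endfacet
 facet normal -0.712 -0.653 -0.258
  outer loop
   vertex 0.8 2.5 2.7
   vertex 0.3 3.4 1.8
   vertex 1.6 2.3 1.0
  endloop
 endfacet
 facet normal -0.109 0.955 0.275
  outer loop
   vertex 1.3 3.6 1.5
   vertex 0.3 3.4 1.8
   vertex 3.6 3.2 3.8
  endloop
 endfacet
 facet normal -0.326 0.273 -0.905
  outer loop
   vertex 1.3 3.6 1.5
   vertex 1.6 2.3 1.0
   vertex 0.3 3.4 1.8
  endloop
 endfacet
 facet normal 0.935 0.162 -0.317
  outer loop
   vertex 3.2 1.4 1.7
   vertex 3.6 3.2 3.8
   vertex 3.9 0.1 3.1
  endloop
 endfacet
 facet normal 0.651 0.511 -0.562
  outer loop
   vertex 3.2 1.4 1.7
   vertex 1.3 3.6 1.5
   vertex 3.6 3.2 3.8
  endloop
 endfacet
 facet normal 0.549 0.407 -0.730
  outer loop
   vertex 3.2 1.4 1.7
   vertex 1.6 2.3 1.0
   vertex 1.3 3.6 1.5
  endloop
 endfacet
 facet normal -0.590 -0.790 -0.167
  outer loop
   vertex 2.0 1.9 1.3
   vertex 3.9 0.1 3.1
   vertex 0.8 2.5 2.7
  endloop
 endfacet
 facet normal -0.614 -0.764 -0.199
  outer loop
   vertex 2.0 1.9 1.3
   vertex 0.8 2.5 2.7
   vertex 1.6 2.3 1.0
  endloop
 endfacet
 facet normal -0.097 -0.753 -0.651
  outer loop
   vertex 2.0 1.9 1.3
   vertex 3.2 1.4 1.7
   vertex 3.9 0.1 3.1
  endloop
 endfacet
 facet normal 0.029 -0.581 -0.813
  outer loop
   vertex 2.0 1.9 1.3
   vertex 1.6 2.3 1.0
   vertex 3.2 1.4 1.7
  endloop
 endfacet
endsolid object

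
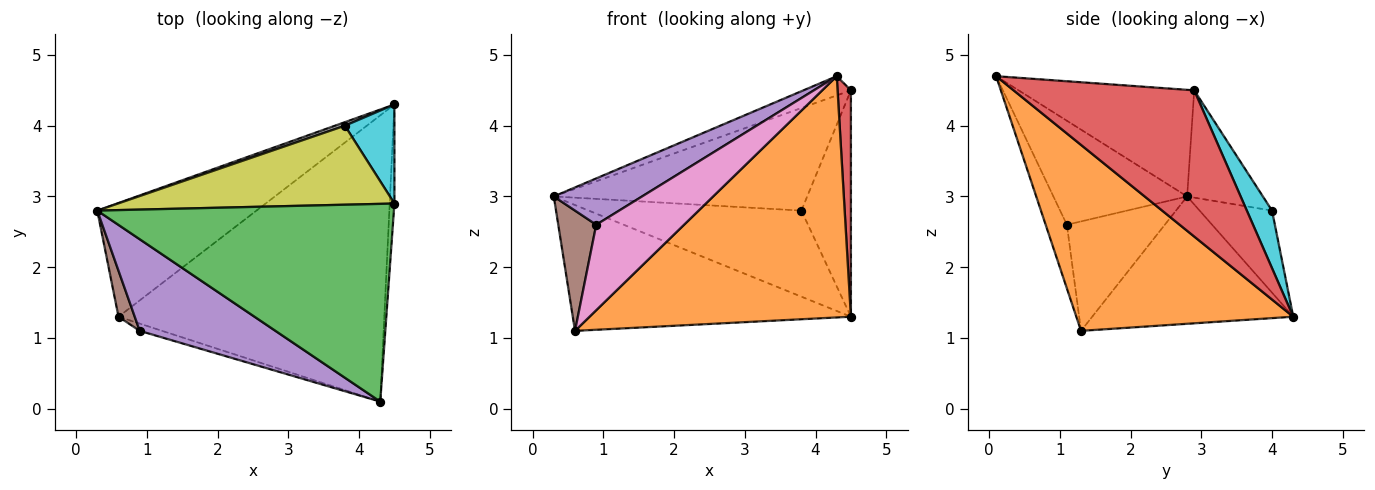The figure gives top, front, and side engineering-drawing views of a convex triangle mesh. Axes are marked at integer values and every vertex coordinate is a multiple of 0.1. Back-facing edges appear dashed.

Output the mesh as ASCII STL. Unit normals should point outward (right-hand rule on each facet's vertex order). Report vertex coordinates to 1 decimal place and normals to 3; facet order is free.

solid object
 facet normal -0.473 0.654 -0.591
  outer loop
   vertex 0.6 1.3 1.1
   vertex 0.3 2.8 3.0
   vertex 4.5 4.3 1.3
  endloop
 endfacet
 facet normal 0.472 -0.568 -0.674
  outer loop
   vertex 0.6 1.3 1.1
   vertex 4.5 4.3 1.3
   vertex 4.3 0.1 4.7
  endloop
 endfacet
 facet normal -0.337 0.091 0.937
  outer loop
   vertex 4.5 2.9 4.5
   vertex 0.3 2.8 3.0
   vertex 4.3 0.1 4.7
  endloop
 endfacet
 facet normal 0.997 -0.073 -0.032
  outer loop
   vertex 4.5 2.9 4.5
   vertex 4.3 0.1 4.7
   vertex 4.5 4.3 1.3
  endloop
 endfacet
 facet normal -0.565 -0.373 0.737
  outer loop
   vertex 0.9 1.1 2.6
   vertex 4.3 0.1 4.7
   vertex 0.3 2.8 3.0
  endloop
 endfacet
 facet normal -0.924 -0.358 0.137
  outer loop
   vertex 0.9 1.1 2.6
   vertex 0.3 2.8 3.0
   vertex 0.6 1.3 1.1
  endloop
 endfacet
 facet normal -0.234 -0.969 -0.082
  outer loop
   vertex 0.9 1.1 2.6
   vertex 0.6 1.3 1.1
   vertex 4.3 0.1 4.7
  endloop
 endfacet
 facet normal -0.322 0.946 0.039
  outer loop
   vertex 3.8 4.0 2.8
   vertex 4.5 4.3 1.3
   vertex 0.3 2.8 3.0
  endloop
 endfacet
 facet normal -0.230 0.771 0.594
  outer loop
   vertex 3.8 4.0 2.8
   vertex 0.3 2.8 3.0
   vertex 4.5 2.9 4.5
  endloop
 endfacet
 facet normal 0.423 0.830 0.363
  outer loop
   vertex 3.8 4.0 2.8
   vertex 4.5 2.9 4.5
   vertex 4.5 4.3 1.3
  endloop
 endfacet
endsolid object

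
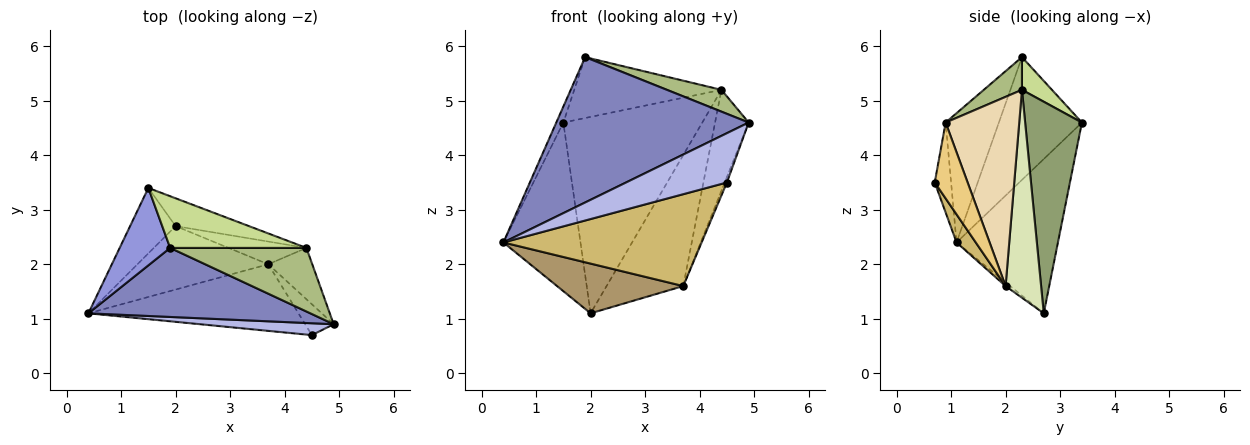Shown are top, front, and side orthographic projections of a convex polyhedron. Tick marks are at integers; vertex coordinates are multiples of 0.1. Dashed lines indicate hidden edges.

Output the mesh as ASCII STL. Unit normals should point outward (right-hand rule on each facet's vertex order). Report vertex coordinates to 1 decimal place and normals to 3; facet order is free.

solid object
 facet normal -0.775 0.589 -0.229
  outer loop
   vertex 2.0 2.7 1.1
   vertex 0.4 1.1 2.4
   vertex 1.5 3.4 4.6
  endloop
 endfacet
 facet normal -0.242 -0.876 0.416
  outer loop
   vertex 1.9 2.3 5.8
   vertex 0.4 1.1 2.4
   vertex 4.9 0.9 4.6
  endloop
 endfacet
 facet normal -0.922 0.078 0.379
  outer loop
   vertex 1.9 2.3 5.8
   vertex 1.5 3.4 4.6
   vertex 0.4 1.1 2.4
  endloop
 endfacet
 facet normal -0.156 -0.960 0.231
  outer loop
   vertex 4.5 0.7 3.5
   vertex 4.9 0.9 4.6
   vertex 0.4 1.1 2.4
  endloop
 endfacet
 facet normal 0.375 0.918 -0.130
  outer loop
   vertex 4.4 2.3 5.2
   vertex 2.0 2.7 1.1
   vertex 1.5 3.4 4.6
  endloop
 endfacet
 facet normal 0.221 -0.316 0.922
  outer loop
   vertex 4.4 2.3 5.2
   vertex 1.9 2.3 5.8
   vertex 4.9 0.9 4.6
  endloop
 endfacet
 facet normal 0.153 0.753 0.639
  outer loop
   vertex 4.4 2.3 5.2
   vertex 1.5 3.4 4.6
   vertex 1.9 2.3 5.8
  endloop
 endfacet
 facet normal 0.415 0.897 -0.155
  outer loop
   vertex 3.7 2.0 1.6
   vertex 2.0 2.7 1.1
   vertex 4.4 2.3 5.2
  endloop
 endfacet
 facet normal -0.023 -0.617 -0.787
  outer loop
   vertex 3.7 2.0 1.6
   vertex 0.4 1.1 2.4
   vertex 2.0 2.7 1.1
  endloop
 endfacet
 facet normal 0.078 -0.807 -0.585
  outer loop
   vertex 3.7 2.0 1.6
   vertex 4.5 0.7 3.5
   vertex 0.4 1.1 2.4
  endloop
 endfacet
 facet normal 0.934 0.062 -0.351
  outer loop
   vertex 3.7 2.0 1.6
   vertex 4.9 0.9 4.6
   vertex 4.5 0.7 3.5
  endloop
 endfacet
 facet normal 0.890 0.407 -0.207
  outer loop
   vertex 3.7 2.0 1.6
   vertex 4.4 2.3 5.2
   vertex 4.9 0.9 4.6
  endloop
 endfacet
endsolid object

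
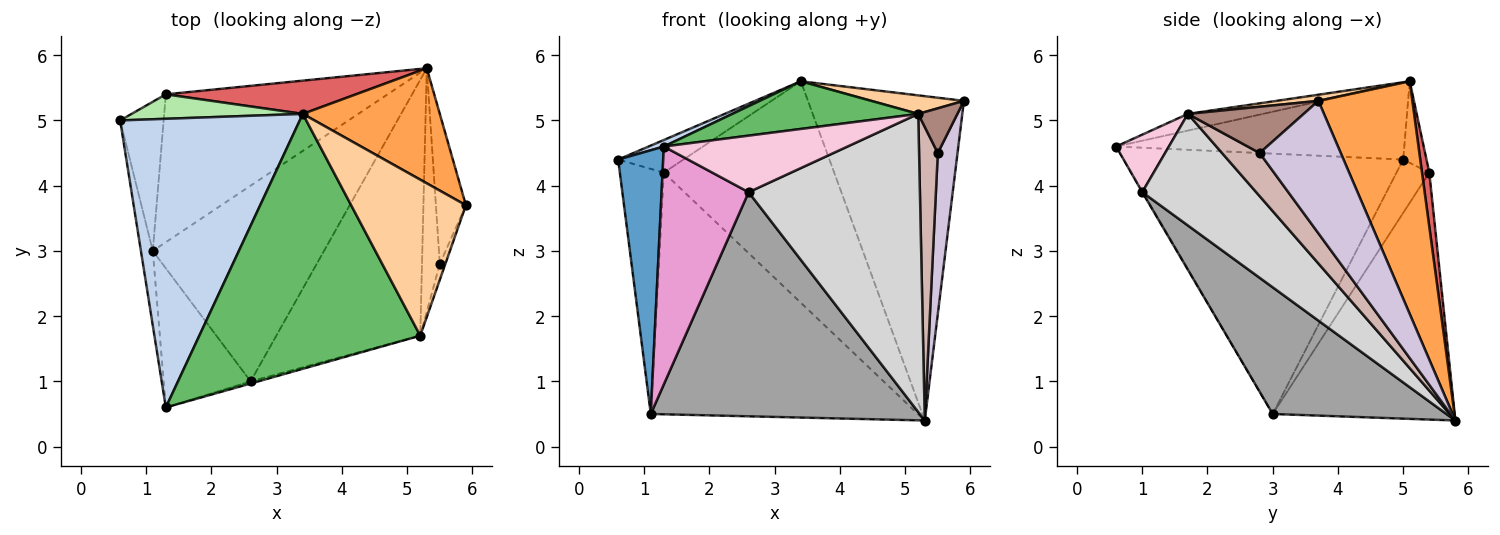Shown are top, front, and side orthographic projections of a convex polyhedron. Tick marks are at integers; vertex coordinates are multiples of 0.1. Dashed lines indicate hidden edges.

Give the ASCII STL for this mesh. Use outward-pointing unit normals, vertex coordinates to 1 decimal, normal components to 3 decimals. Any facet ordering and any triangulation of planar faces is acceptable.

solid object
 facet normal -0.986 -0.159 -0.045
  outer loop
   vertex 1.1 3.0 0.5
   vertex 1.3 0.6 4.6
   vertex 0.6 5.0 4.4
  endloop
 endfacet
 facet normal -0.393 -0.021 0.919
  outer loop
   vertex 3.4 5.1 5.6
   vertex 0.6 5.0 4.4
   vertex 1.3 0.6 4.6
  endloop
 endfacet
 facet normal 0.494 0.820 0.291
  outer loop
   vertex 3.4 5.1 5.6
   vertex 5.9 3.7 5.3
   vertex 5.3 5.8 0.4
  endloop
 endfacet
 facet normal 0.053 -0.118 0.992
  outer loop
   vertex 5.2 1.7 5.1
   vertex 5.9 3.7 5.3
   vertex 3.4 5.1 5.6
  endloop
 endfacet
 facet normal -0.074 -0.183 0.980
  outer loop
   vertex 5.2 1.7 5.1
   vertex 3.4 5.1 5.6
   vertex 1.3 0.6 4.6
  endloop
 endfacet
 facet normal -0.275 0.769 0.577
  outer loop
   vertex 1.3 5.4 4.2
   vertex 0.6 5.0 4.4
   vertex 3.4 5.1 5.6
  endloop
 endfacet
 facet normal 0.042 0.988 0.148
  outer loop
   vertex 1.3 5.4 4.2
   vertex 3.4 5.1 5.6
   vertex 5.3 5.8 0.4
  endloop
 endfacet
 facet normal -0.537 0.721 -0.438
  outer loop
   vertex 1.3 5.4 4.2
   vertex 1.1 3.0 0.5
   vertex 0.6 5.0 4.4
  endloop
 endfacet
 facet normal -0.502 0.738 -0.451
  outer loop
   vertex 1.3 5.4 4.2
   vertex 5.3 5.8 0.4
   vertex 1.1 3.0 0.5
  endloop
 endfacet
 facet normal 0.949 -0.231 -0.215
  outer loop
   vertex 5.5 2.8 4.5
   vertex 5.3 5.8 0.4
   vertex 5.9 3.7 5.3
  endloop
 endfacet
 facet normal 0.941 -0.318 -0.113
  outer loop
   vertex 5.5 2.8 4.5
   vertex 5.9 3.7 5.3
   vertex 5.2 1.7 5.1
  endloop
 endfacet
 facet normal 0.839 -0.418 -0.347
  outer loop
   vertex 5.5 2.8 4.5
   vertex 5.2 1.7 5.1
   vertex 5.3 5.8 0.4
  endloop
 endfacet
 facet normal -0.006 -0.863 -0.505
  outer loop
   vertex 2.6 1.0 3.9
   vertex 1.3 0.6 4.6
   vertex 1.1 3.0 0.5
  endloop
 endfacet
 facet normal 0.276 -0.961 -0.037
  outer loop
   vertex 2.6 1.0 3.9
   vertex 5.2 1.7 5.1
   vertex 1.3 0.6 4.6
  endloop
 endfacet
 facet normal 0.437 -0.677 -0.591
  outer loop
   vertex 2.6 1.0 3.9
   vertex 1.1 3.0 0.5
   vertex 5.3 5.8 0.4
  endloop
 endfacet
 facet normal 0.451 -0.677 -0.581
  outer loop
   vertex 2.6 1.0 3.9
   vertex 5.3 5.8 0.4
   vertex 5.2 1.7 5.1
  endloop
 endfacet
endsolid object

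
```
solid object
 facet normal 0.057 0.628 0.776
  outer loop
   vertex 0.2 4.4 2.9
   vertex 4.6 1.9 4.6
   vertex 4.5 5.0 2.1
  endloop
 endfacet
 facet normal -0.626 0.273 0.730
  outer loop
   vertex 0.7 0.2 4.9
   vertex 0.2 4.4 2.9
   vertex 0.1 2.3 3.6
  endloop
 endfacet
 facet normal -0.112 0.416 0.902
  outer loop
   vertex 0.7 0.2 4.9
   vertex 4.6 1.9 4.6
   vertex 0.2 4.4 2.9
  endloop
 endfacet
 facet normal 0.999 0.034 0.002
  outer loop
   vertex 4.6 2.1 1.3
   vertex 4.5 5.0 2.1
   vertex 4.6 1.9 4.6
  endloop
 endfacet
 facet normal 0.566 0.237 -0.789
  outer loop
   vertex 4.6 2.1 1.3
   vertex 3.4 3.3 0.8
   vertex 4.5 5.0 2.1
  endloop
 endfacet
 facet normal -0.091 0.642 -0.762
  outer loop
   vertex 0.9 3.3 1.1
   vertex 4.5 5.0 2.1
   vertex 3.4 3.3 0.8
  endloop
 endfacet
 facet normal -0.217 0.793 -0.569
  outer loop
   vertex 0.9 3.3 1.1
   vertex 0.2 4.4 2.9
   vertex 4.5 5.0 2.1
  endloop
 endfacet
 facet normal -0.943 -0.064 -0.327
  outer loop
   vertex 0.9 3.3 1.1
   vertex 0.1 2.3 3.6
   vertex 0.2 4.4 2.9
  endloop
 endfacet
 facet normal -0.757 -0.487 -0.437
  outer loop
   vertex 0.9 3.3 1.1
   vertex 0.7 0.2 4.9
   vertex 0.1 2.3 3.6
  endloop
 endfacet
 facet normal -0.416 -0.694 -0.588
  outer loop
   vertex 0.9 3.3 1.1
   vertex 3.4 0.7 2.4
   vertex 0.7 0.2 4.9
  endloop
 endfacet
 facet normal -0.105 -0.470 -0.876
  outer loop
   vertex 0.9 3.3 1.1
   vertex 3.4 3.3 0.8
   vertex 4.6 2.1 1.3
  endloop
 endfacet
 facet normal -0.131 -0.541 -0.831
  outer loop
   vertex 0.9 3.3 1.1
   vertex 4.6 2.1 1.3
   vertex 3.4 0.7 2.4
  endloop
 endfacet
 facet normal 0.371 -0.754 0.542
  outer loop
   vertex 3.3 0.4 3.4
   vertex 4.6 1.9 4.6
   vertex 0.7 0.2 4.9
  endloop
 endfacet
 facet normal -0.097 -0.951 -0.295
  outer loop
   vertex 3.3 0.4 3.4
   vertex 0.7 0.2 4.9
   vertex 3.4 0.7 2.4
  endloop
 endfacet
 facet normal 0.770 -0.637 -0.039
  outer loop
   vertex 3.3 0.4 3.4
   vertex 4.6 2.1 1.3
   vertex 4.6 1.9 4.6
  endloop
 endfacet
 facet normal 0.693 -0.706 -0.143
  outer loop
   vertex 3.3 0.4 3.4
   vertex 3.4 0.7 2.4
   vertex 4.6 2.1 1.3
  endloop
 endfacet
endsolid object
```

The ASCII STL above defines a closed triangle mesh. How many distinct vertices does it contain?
10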